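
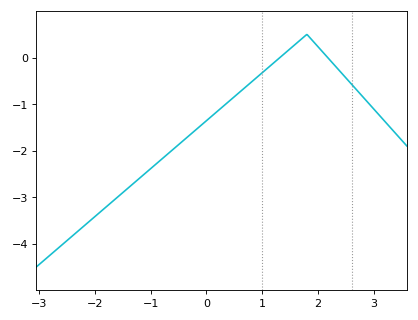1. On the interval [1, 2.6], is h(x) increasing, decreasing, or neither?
neither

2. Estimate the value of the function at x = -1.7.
-3.11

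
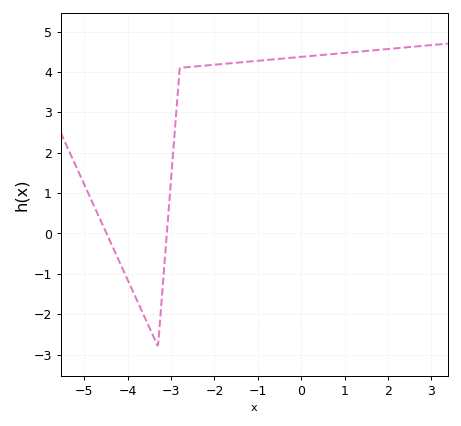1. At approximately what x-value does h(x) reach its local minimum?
-3.3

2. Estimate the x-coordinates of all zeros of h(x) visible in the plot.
-4.49, -3.1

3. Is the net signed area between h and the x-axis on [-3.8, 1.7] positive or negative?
positive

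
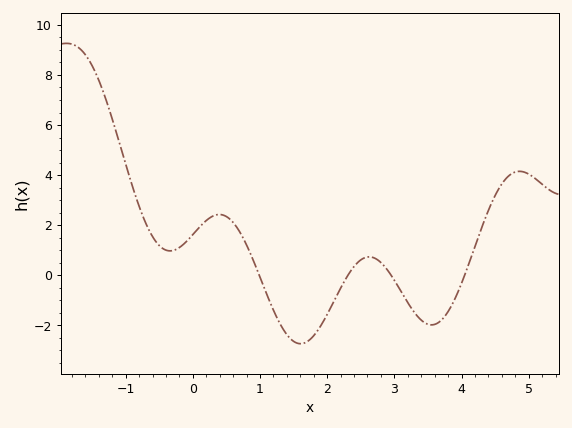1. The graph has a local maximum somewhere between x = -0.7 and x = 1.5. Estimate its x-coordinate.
0.392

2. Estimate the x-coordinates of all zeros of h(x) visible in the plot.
0.989, 2.31, 2.95, 4.05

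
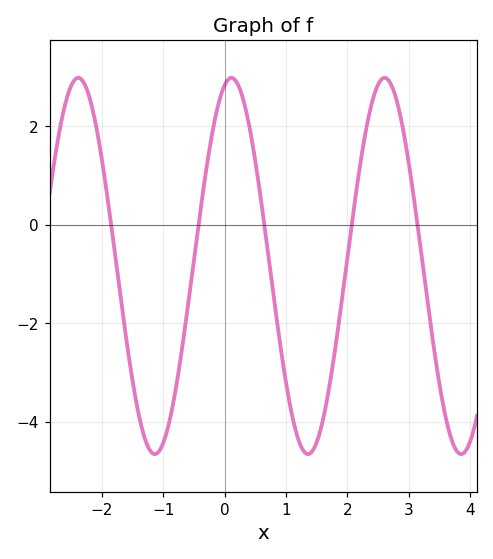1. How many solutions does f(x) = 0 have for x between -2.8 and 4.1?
5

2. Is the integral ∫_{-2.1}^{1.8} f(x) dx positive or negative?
negative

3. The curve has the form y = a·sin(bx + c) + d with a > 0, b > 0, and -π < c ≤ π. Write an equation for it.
y = 3.82sin(2.5x + 1.3) - 0.84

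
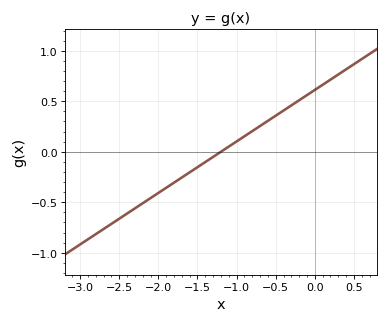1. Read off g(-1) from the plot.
0.102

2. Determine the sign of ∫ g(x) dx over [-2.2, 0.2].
positive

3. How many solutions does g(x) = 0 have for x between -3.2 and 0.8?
1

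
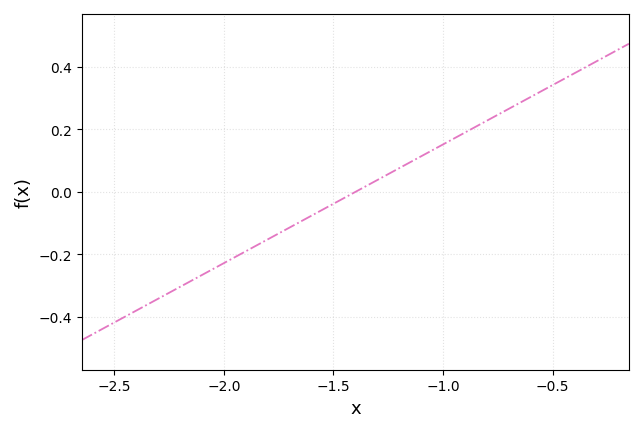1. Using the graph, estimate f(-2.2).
-0.3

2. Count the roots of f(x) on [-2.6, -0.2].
1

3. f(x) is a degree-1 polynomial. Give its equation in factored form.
y = 0.38(x + 1.4)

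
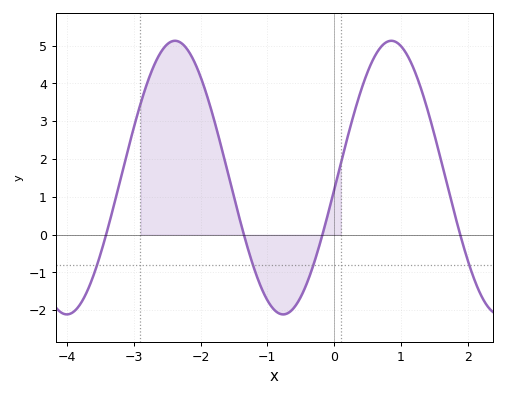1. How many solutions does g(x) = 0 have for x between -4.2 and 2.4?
4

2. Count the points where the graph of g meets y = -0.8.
4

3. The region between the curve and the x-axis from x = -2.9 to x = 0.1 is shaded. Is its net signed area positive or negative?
positive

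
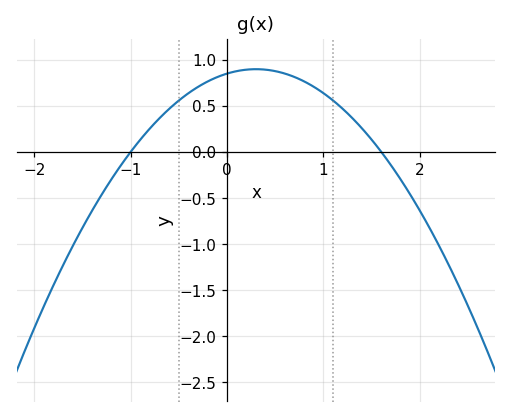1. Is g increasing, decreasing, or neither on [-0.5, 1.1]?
neither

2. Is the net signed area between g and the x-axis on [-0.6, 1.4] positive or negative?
positive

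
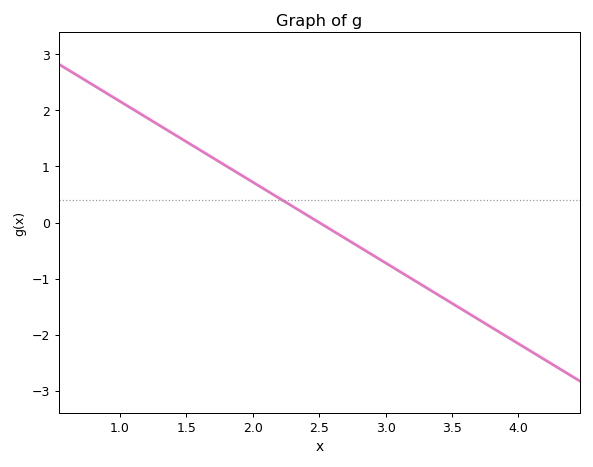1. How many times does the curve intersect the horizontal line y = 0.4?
1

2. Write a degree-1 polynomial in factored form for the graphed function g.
y = -1.44(x - 2.5)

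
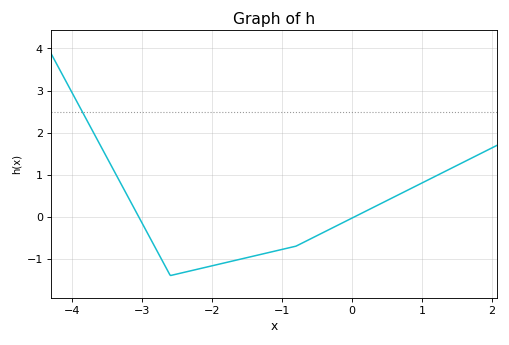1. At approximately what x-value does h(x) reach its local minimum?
-2.6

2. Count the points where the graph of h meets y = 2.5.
1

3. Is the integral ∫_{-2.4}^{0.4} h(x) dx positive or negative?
negative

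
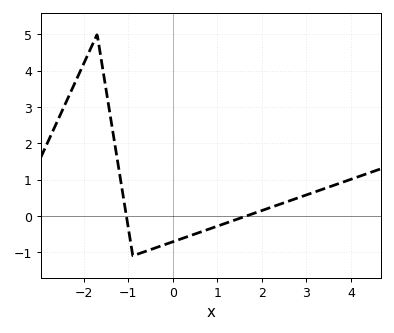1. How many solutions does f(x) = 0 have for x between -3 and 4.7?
2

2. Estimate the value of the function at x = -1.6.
4.2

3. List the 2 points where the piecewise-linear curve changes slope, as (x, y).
(-1.7, 5); (-0.9, -1.1)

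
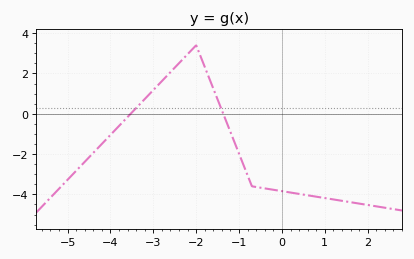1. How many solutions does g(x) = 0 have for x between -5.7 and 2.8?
2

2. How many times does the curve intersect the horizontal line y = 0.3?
2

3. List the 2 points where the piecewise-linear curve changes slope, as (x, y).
(-2, 3.4); (-0.7, -3.6)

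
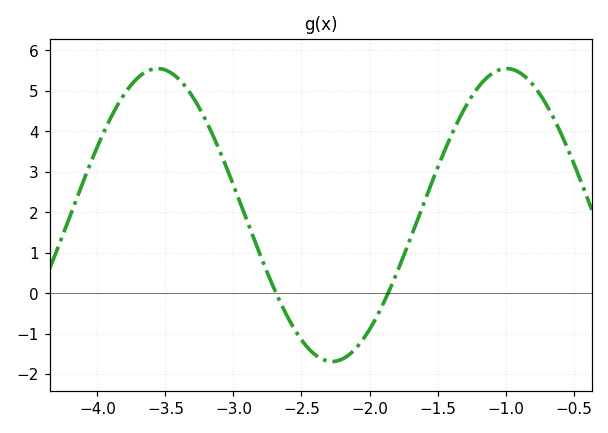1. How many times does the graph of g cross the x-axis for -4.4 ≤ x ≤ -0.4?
2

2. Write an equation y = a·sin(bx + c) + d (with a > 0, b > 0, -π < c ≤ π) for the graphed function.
y = 3.62sin(2.5x - 2.3) + 1.93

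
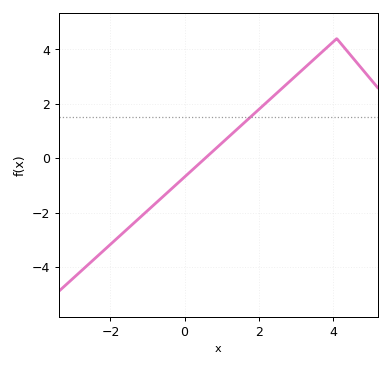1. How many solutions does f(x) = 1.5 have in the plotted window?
1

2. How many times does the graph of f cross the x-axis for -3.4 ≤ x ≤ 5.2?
1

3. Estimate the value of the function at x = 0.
-0.687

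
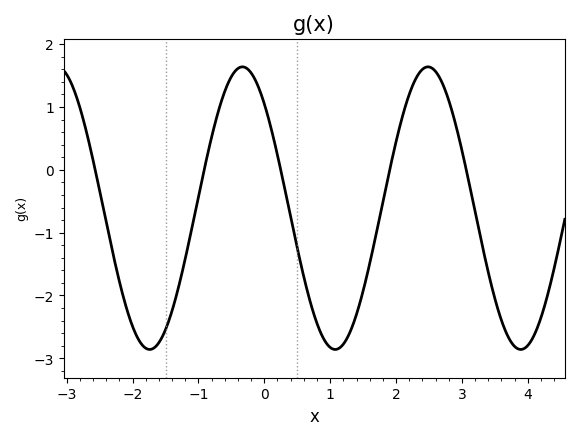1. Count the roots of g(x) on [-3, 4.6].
5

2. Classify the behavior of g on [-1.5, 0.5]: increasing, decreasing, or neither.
neither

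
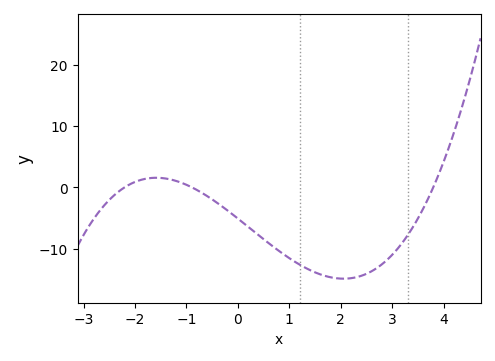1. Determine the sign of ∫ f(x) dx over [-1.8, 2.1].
negative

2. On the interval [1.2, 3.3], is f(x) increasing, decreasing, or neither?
neither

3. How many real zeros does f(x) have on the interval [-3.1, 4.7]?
3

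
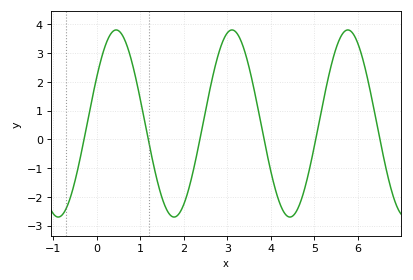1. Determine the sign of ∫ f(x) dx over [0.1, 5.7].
positive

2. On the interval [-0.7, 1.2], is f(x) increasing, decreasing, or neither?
neither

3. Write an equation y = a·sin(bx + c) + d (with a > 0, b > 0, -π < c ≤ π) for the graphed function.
y = 3.25sin(2.36x + 0.522) + 0.55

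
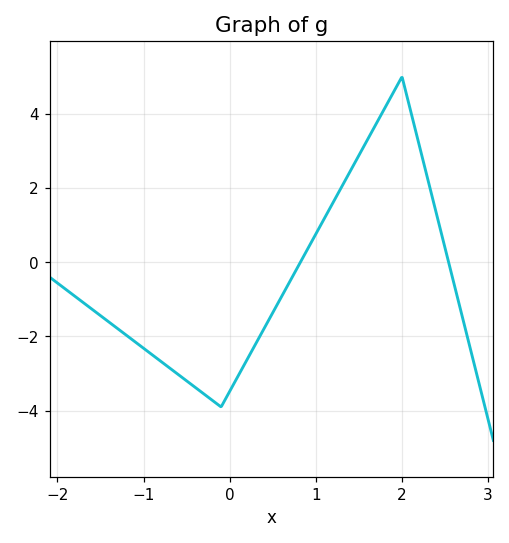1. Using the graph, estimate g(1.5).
2.8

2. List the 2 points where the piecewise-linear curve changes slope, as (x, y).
(-0.1, -3.9); (2, 5)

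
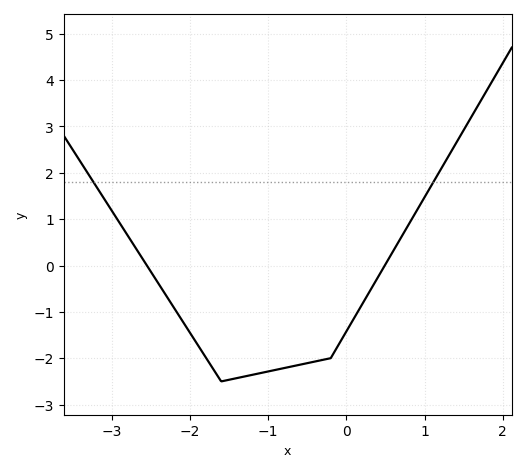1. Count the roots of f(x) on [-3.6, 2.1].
2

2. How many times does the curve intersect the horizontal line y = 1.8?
2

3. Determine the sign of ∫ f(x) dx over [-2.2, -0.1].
negative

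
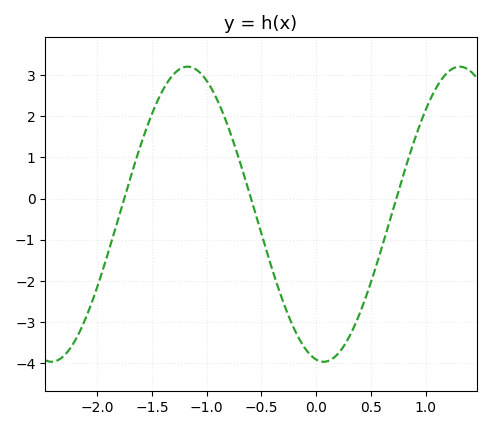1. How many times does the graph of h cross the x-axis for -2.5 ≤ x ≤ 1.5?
3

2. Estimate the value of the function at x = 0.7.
-0.3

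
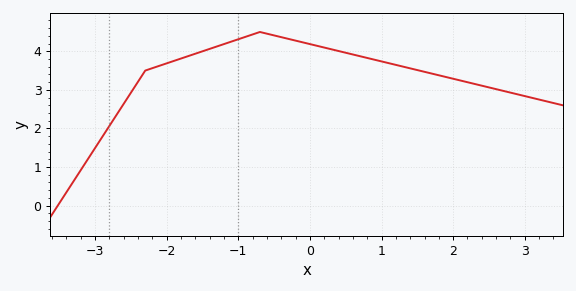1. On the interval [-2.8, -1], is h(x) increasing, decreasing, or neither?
increasing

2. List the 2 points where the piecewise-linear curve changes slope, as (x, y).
(-2.3, 3.5); (-0.7, 4.5)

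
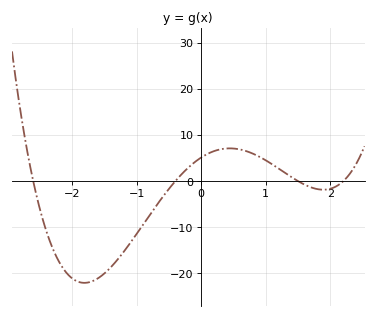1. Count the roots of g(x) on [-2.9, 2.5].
4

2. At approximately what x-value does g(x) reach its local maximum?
0.444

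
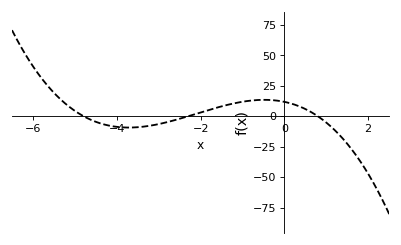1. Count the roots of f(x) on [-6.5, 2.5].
3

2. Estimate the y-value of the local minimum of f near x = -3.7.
-9.29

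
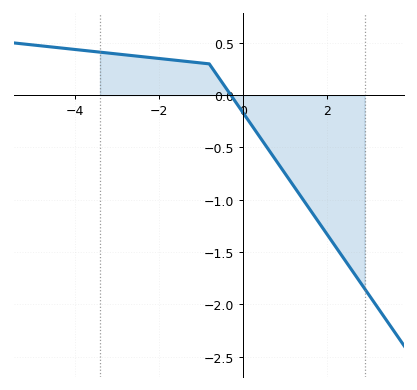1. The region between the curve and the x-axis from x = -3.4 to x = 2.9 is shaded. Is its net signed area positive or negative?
negative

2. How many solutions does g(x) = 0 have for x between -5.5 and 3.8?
1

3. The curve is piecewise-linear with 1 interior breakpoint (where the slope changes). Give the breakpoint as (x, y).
(-0.8, 0.3)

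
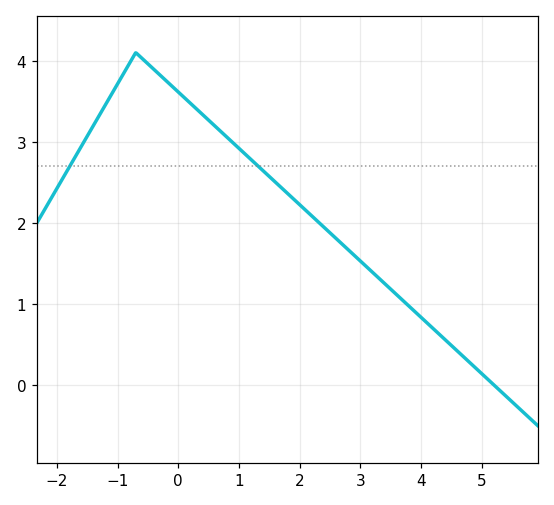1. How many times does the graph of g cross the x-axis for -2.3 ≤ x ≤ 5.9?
1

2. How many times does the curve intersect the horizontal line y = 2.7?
2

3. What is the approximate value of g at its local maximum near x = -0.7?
4.1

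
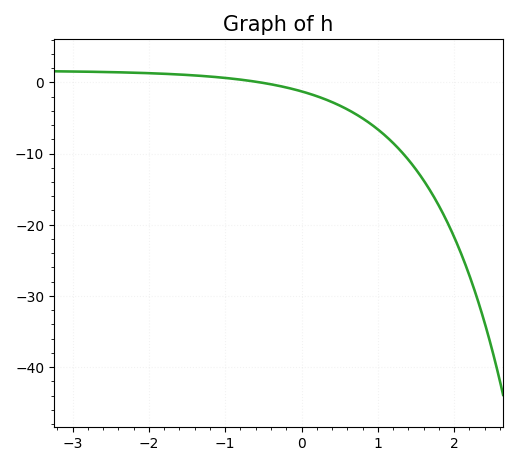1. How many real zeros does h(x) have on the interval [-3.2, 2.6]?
1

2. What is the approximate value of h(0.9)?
-6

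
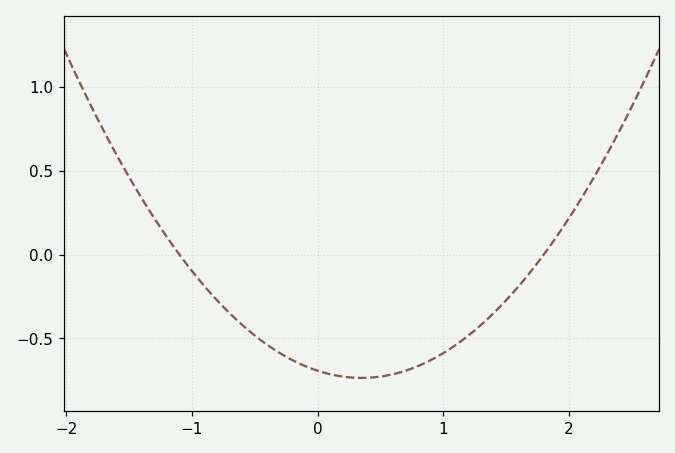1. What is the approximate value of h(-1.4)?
0.35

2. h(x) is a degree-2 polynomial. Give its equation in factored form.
y = 0.35(x + 1.1)(x - 1.8)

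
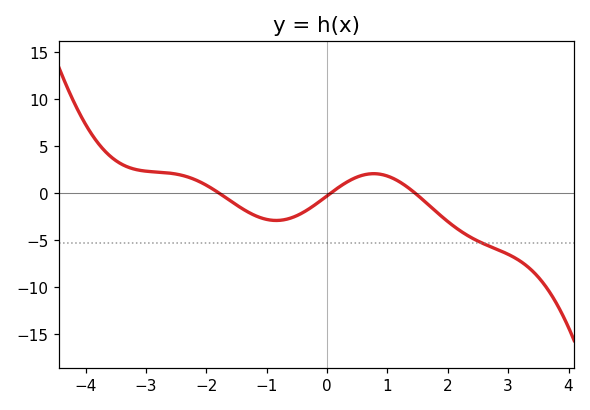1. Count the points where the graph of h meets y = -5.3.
1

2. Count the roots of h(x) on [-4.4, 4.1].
3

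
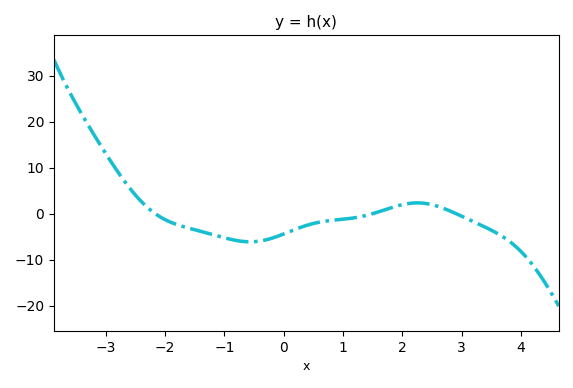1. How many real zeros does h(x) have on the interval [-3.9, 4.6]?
3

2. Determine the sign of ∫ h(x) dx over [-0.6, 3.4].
negative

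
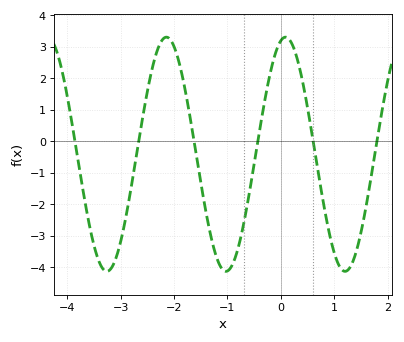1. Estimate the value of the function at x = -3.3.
-4.1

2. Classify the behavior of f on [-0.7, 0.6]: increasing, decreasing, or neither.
neither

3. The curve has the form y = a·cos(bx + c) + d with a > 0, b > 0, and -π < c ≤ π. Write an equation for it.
y = 3.72cos(2.82x - 0.24) - 0.41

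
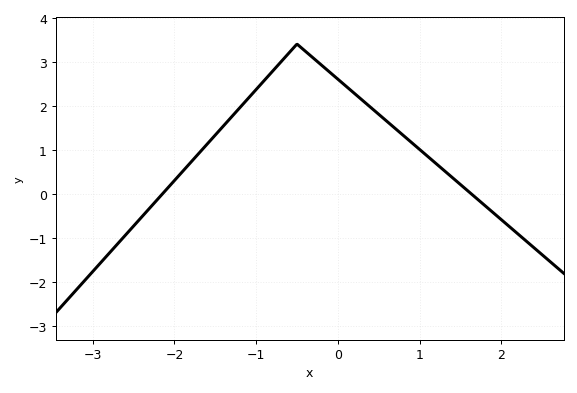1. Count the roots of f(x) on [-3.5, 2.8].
2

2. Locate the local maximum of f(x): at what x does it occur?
-0.5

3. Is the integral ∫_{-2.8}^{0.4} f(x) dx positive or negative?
positive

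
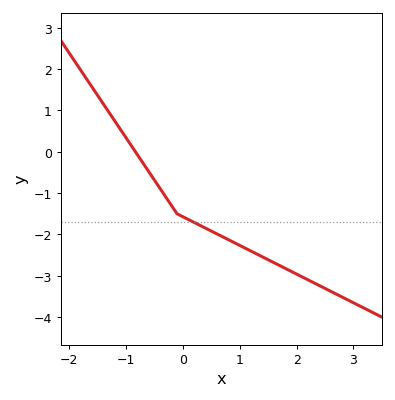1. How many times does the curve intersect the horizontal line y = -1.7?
1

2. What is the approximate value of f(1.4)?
-2.54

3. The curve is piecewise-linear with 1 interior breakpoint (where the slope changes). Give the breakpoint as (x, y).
(-0.1, -1.5)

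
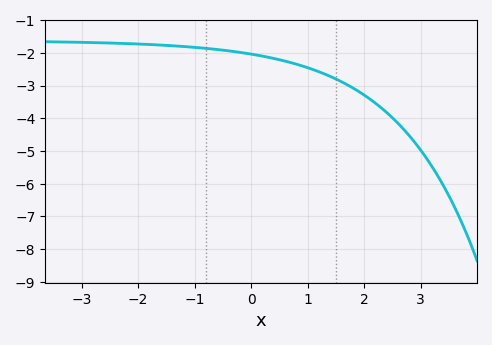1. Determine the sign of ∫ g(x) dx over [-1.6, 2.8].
negative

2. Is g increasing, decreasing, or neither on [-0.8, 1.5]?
decreasing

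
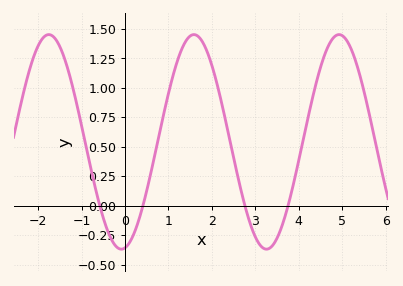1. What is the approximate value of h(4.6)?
1.28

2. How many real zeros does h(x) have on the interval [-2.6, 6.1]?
4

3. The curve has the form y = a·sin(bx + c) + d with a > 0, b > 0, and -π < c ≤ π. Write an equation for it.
y = 0.91sin(1.88x - 1.41) + 0.54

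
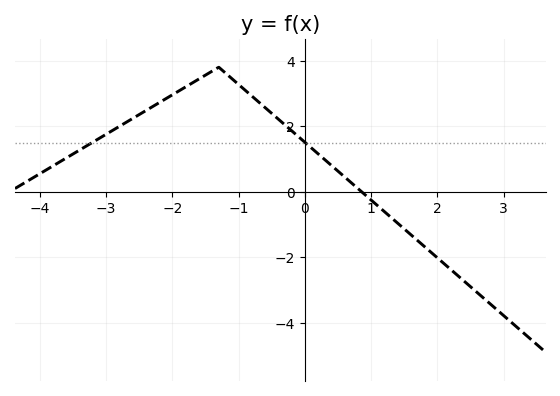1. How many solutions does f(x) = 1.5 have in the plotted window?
2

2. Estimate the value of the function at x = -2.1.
2.84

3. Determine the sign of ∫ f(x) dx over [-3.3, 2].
positive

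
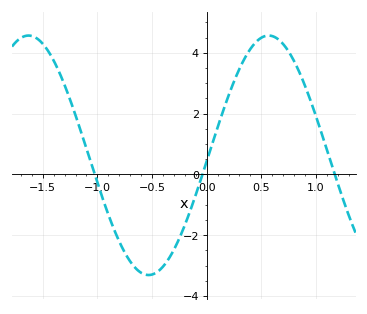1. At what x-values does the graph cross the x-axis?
-1.02, -0.038, 1.17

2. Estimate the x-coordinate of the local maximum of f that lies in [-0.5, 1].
0.567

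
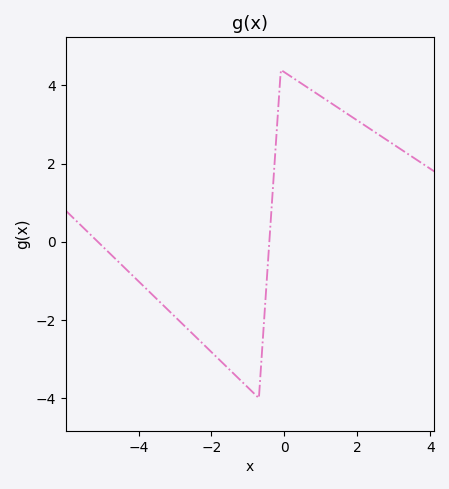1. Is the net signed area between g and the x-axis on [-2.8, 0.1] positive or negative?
negative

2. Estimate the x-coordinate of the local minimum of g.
-0.8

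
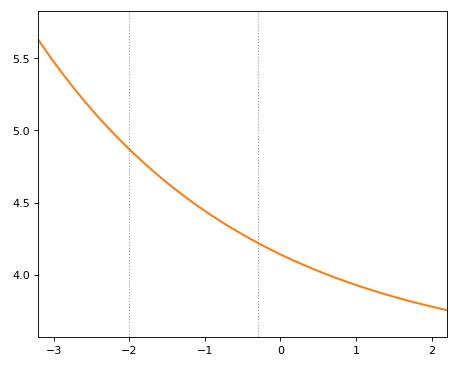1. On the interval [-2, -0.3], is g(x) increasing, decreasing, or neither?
decreasing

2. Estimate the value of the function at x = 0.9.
3.95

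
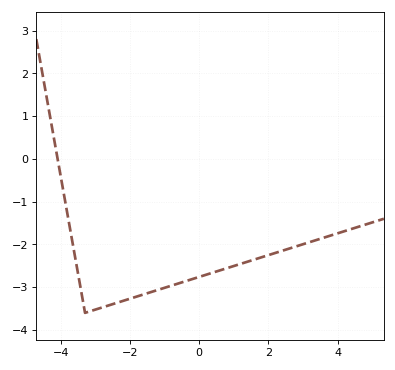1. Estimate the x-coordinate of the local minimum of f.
-3.3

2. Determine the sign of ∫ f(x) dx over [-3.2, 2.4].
negative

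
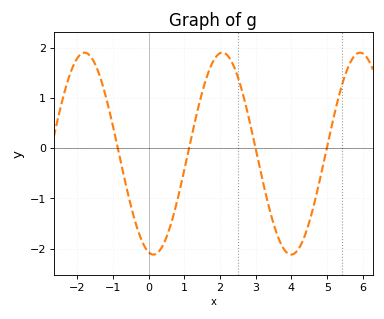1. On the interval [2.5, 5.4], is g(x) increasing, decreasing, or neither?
neither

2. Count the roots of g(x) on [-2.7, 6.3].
4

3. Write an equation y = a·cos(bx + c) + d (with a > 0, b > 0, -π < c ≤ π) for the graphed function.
y = 2.01cos(1.6x + 2.9) - 0.11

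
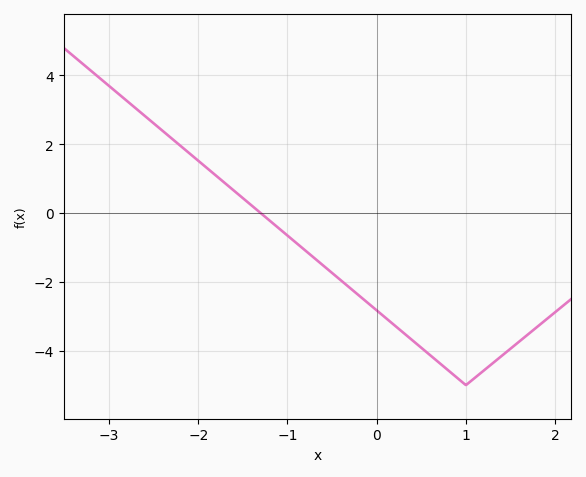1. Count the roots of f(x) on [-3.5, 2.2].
1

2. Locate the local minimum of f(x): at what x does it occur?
0.999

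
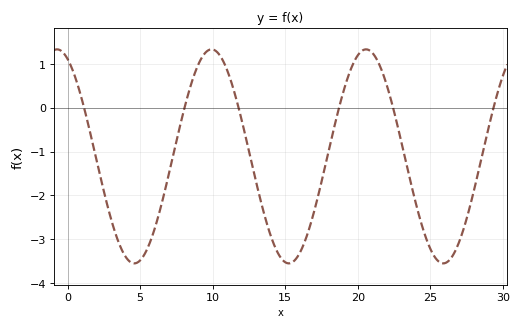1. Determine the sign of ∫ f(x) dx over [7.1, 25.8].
negative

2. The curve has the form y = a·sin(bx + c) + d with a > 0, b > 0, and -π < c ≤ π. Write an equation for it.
y = 2.44sin(0.59x + 2) - 1.11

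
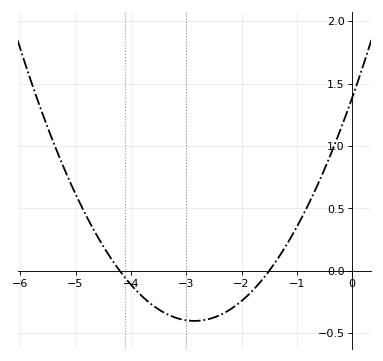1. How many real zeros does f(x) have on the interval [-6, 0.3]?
2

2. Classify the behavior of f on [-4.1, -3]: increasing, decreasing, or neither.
decreasing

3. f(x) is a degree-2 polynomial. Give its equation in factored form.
y = 0.22(x + 4.2)(x + 1.5)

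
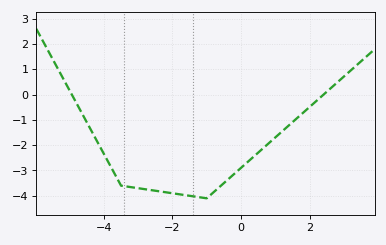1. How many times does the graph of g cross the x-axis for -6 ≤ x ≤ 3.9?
2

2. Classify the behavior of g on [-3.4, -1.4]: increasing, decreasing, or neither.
decreasing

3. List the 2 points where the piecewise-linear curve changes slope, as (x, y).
(-3.5, -3.6); (-1, -4.1)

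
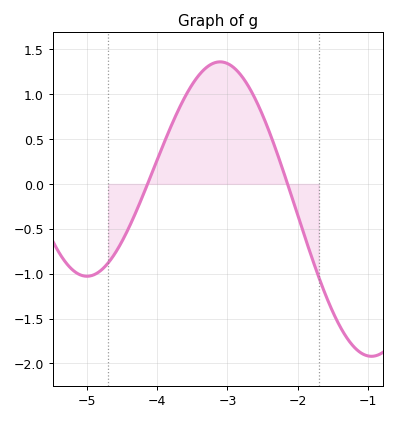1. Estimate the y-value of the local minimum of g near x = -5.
-1.03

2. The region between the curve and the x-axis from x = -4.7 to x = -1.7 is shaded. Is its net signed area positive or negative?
positive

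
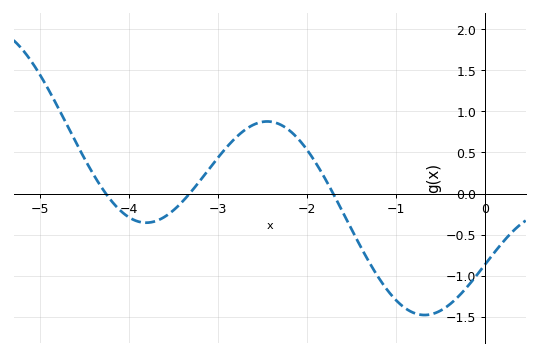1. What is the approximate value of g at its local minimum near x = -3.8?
-0.35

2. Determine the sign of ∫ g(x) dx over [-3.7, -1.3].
positive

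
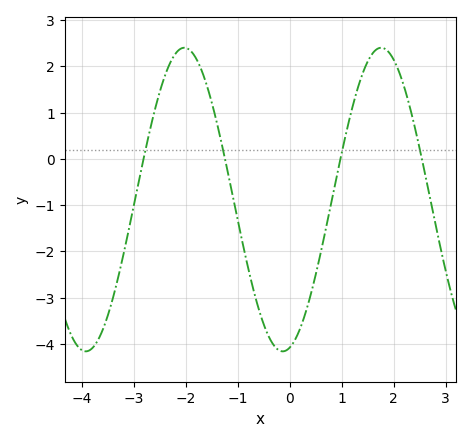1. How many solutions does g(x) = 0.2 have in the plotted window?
4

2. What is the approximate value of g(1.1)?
0.6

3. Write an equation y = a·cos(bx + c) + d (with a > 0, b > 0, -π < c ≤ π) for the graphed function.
y = 3.28cos(1.7x - 2.9) - 0.88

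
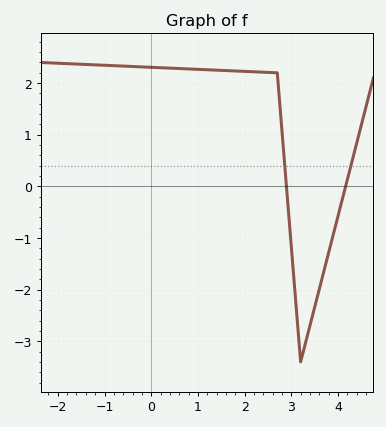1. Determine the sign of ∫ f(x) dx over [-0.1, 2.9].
positive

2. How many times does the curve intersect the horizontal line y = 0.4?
2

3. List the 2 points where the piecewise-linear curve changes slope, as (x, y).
(2.7, 2.2); (3.2, -3.4)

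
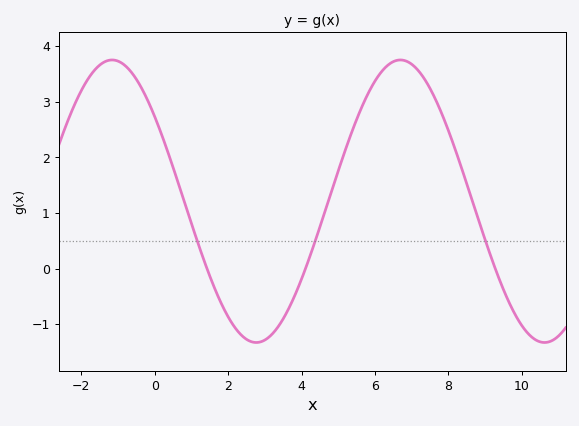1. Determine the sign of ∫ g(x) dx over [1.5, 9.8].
positive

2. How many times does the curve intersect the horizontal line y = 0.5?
3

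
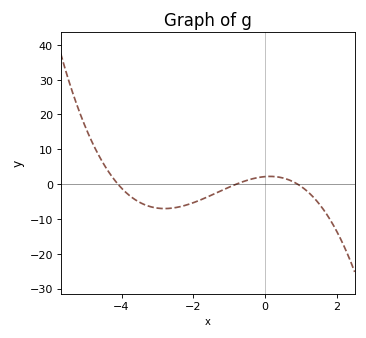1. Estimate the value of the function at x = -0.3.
1.66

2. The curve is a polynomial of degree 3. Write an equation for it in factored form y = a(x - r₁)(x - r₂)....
y = -0.73(x + 4.1)(x + 0.8)(x - 0.9)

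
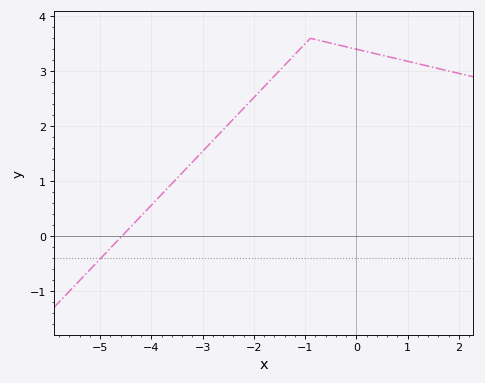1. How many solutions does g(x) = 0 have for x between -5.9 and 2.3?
1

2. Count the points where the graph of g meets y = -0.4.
1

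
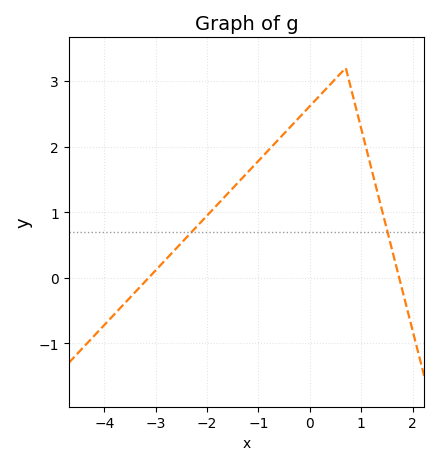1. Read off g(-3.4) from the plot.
-0.2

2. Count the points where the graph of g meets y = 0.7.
2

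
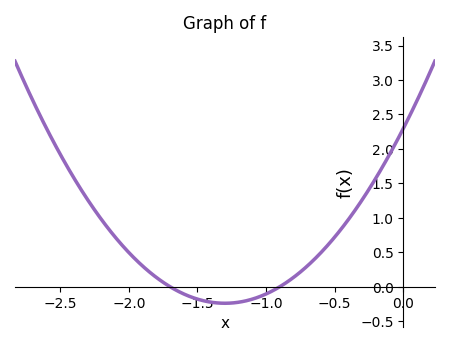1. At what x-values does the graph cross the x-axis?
-1.7, -0.9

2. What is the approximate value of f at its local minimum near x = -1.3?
-0.24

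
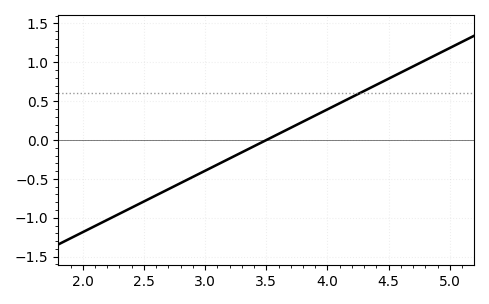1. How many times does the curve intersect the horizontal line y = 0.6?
1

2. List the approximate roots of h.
3.5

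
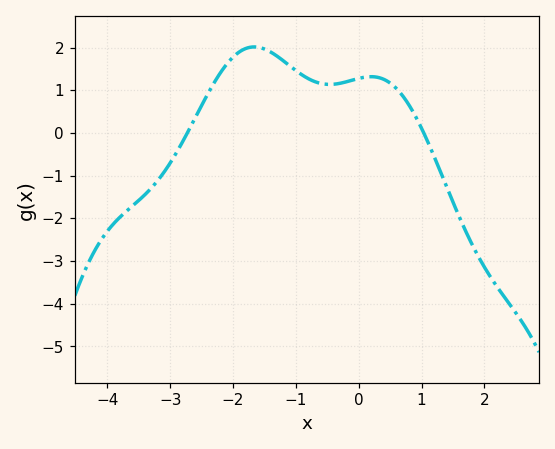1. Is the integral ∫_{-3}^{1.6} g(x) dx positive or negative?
positive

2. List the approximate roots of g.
-2.7, 1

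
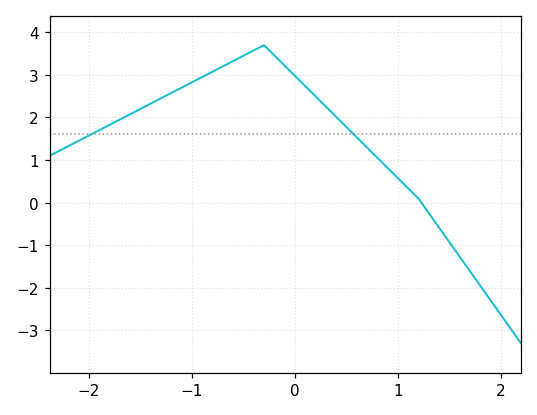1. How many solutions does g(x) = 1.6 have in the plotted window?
2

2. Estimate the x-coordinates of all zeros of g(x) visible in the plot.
1.23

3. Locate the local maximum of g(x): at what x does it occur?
-0.299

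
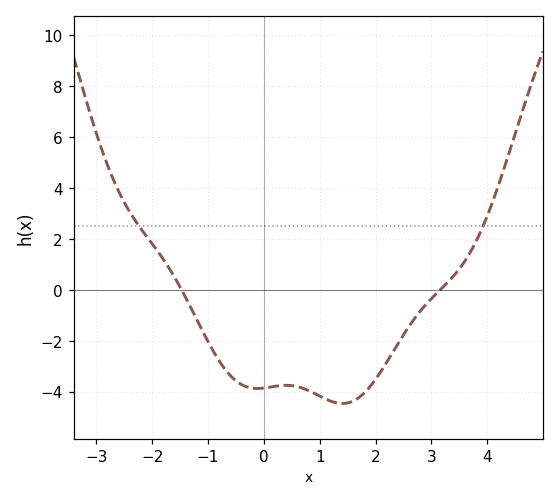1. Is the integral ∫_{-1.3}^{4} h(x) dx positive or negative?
negative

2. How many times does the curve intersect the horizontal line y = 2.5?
2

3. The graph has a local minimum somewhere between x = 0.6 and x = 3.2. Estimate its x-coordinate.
1.4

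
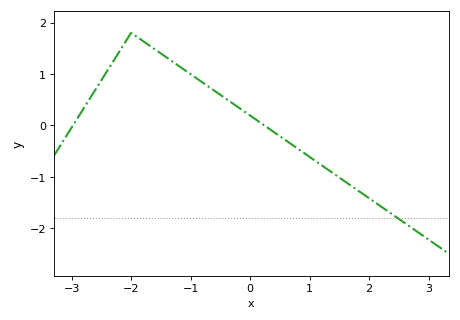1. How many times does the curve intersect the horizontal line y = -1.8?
1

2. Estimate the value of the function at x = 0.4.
-0.1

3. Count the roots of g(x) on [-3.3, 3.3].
2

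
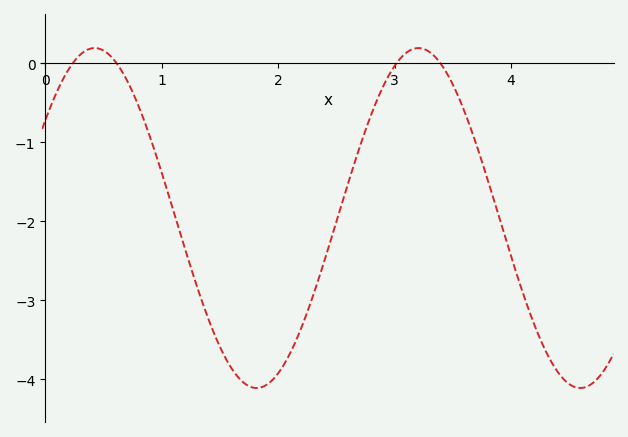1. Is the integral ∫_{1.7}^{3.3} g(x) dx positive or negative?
negative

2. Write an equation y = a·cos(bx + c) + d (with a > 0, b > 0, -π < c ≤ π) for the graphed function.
y = 2.15cos(2.26x - 0.96) - 1.96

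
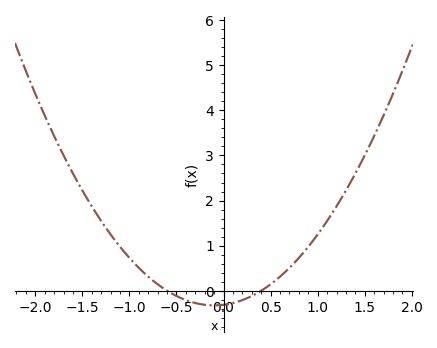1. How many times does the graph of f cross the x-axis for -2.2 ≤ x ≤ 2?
2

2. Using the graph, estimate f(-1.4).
1.87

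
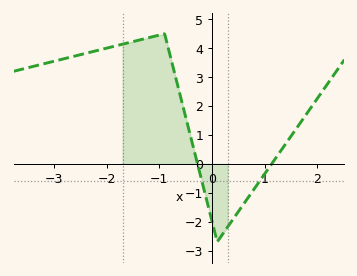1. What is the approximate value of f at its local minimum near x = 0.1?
-2.69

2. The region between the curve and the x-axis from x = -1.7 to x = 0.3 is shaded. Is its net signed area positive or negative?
positive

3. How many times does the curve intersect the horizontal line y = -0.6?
2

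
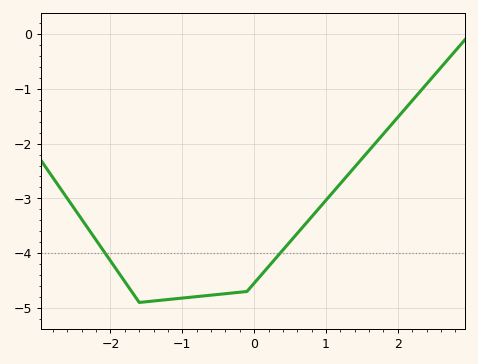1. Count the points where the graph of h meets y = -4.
2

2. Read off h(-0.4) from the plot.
-4.7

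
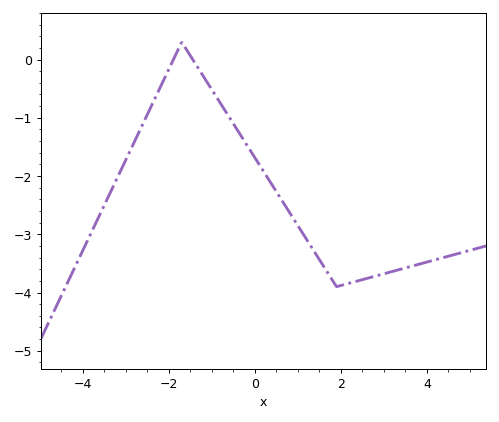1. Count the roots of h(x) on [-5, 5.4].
2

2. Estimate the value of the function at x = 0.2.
-1.9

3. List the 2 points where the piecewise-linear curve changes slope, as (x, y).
(-1.7, 0.3); (1.9, -3.9)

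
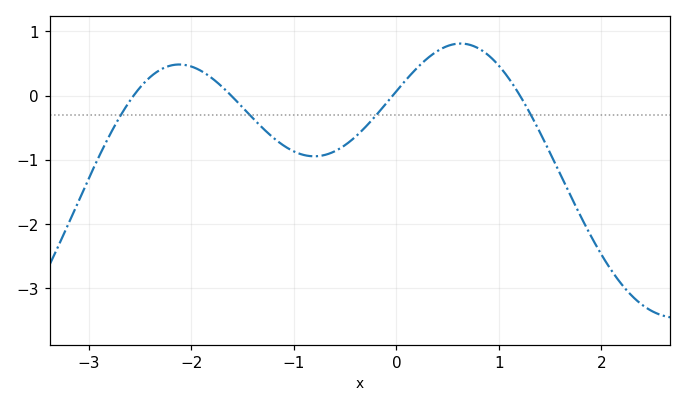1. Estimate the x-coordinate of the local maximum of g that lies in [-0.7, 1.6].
0.627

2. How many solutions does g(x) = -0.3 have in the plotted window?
4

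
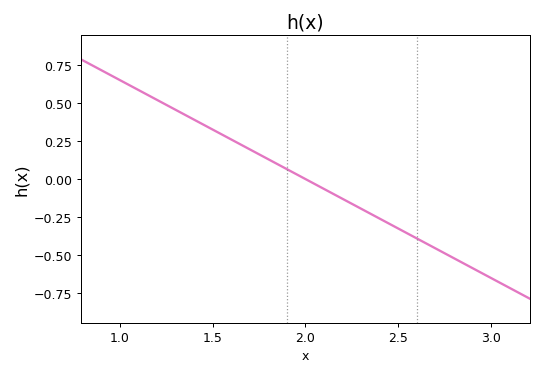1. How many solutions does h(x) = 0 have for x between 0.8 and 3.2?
1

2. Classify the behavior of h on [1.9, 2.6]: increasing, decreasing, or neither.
decreasing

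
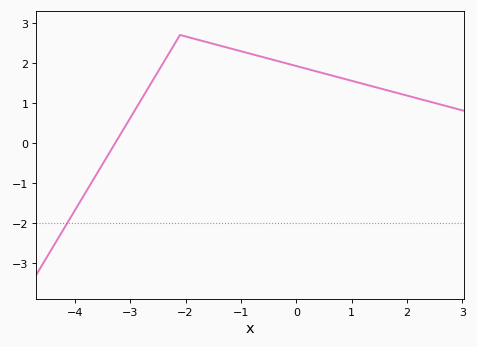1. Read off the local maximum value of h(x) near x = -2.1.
2.7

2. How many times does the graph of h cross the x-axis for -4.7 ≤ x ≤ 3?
1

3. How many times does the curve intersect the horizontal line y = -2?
1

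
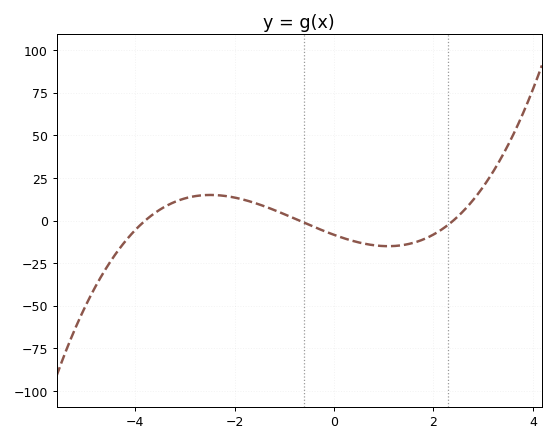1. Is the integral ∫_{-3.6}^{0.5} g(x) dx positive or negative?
positive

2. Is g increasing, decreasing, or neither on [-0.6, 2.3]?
neither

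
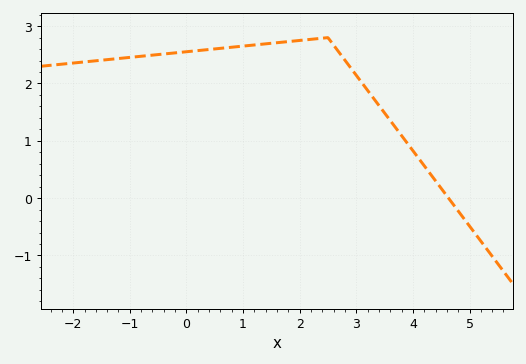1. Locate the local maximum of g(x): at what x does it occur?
2.4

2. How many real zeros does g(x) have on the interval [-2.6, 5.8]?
1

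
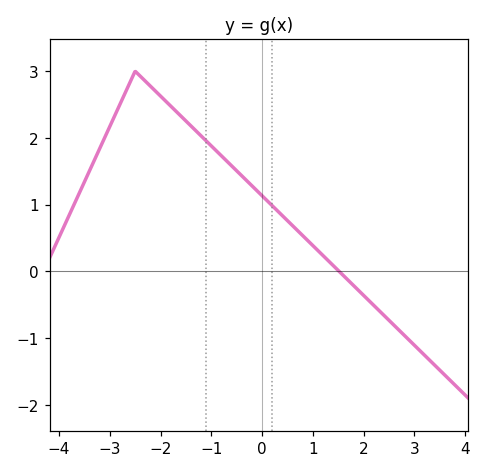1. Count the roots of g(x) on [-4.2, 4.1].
1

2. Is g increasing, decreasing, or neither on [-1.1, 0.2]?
decreasing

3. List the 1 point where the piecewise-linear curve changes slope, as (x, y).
(-2.5, 3)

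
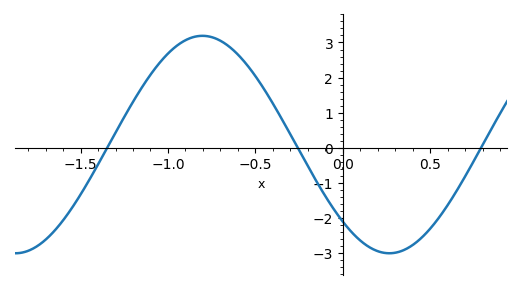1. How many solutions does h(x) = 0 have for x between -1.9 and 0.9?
3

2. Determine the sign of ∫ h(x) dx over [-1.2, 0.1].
positive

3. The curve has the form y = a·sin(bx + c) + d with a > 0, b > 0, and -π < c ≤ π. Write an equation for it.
y = 3.1sin(2.9x - 2.4) + 0.09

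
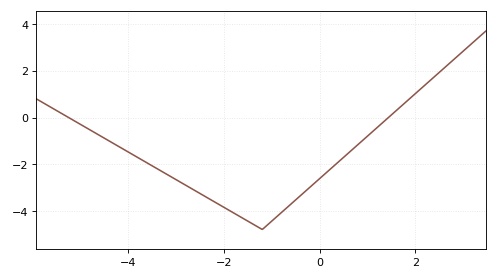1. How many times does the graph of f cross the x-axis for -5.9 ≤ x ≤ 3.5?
2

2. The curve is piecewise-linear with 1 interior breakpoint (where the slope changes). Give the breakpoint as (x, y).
(-1.2, -4.8)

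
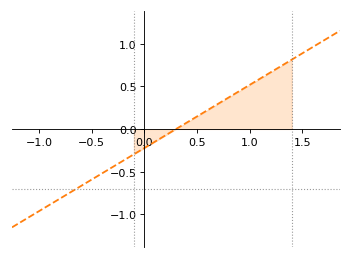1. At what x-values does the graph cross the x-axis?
0.3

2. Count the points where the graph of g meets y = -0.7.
1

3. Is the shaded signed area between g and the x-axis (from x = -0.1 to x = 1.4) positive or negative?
positive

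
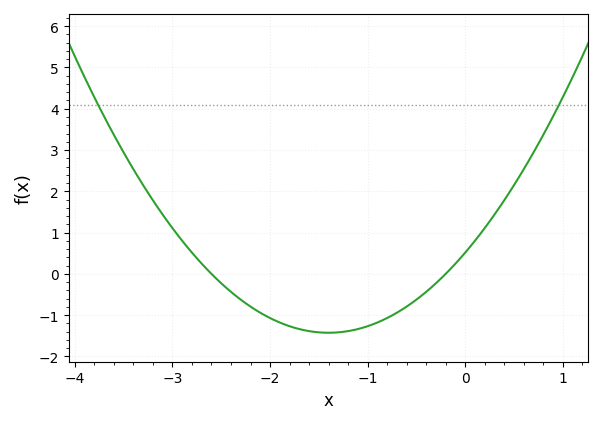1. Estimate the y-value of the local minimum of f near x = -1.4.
-1.4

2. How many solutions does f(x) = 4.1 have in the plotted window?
2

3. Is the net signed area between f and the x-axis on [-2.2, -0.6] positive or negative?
negative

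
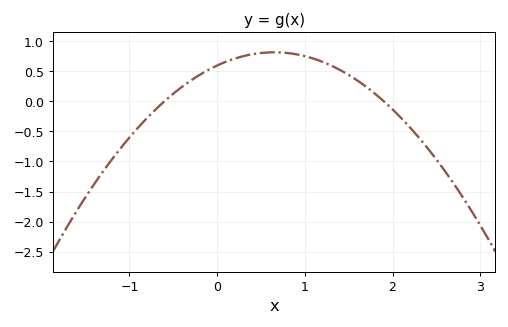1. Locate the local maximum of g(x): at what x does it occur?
0.6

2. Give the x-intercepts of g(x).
-0.6, 1.9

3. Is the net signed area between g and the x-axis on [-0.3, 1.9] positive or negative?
positive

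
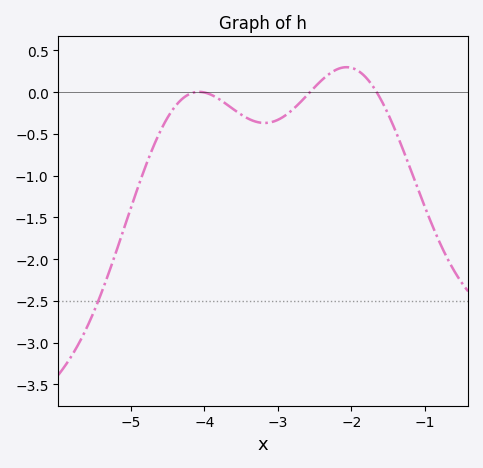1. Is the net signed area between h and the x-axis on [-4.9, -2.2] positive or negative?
negative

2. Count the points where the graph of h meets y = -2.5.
1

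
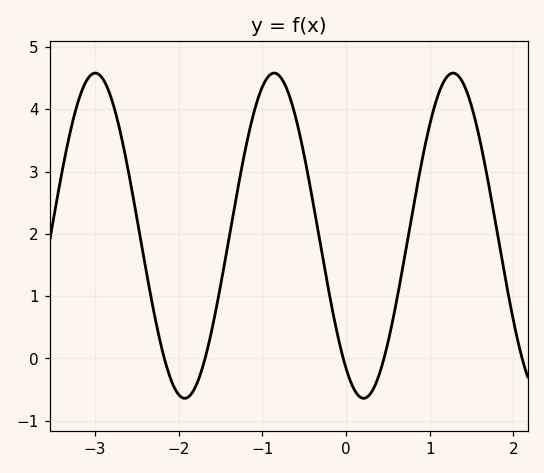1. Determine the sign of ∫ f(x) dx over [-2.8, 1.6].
positive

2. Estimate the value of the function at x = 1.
3.75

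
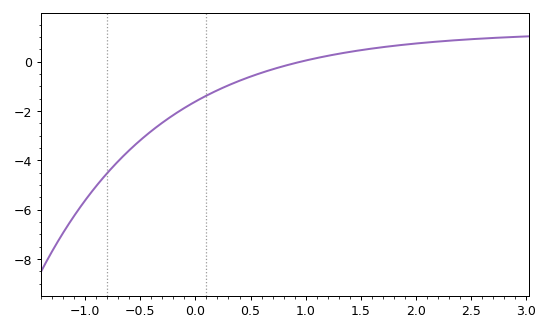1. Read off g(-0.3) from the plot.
-2.48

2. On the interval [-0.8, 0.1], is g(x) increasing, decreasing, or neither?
increasing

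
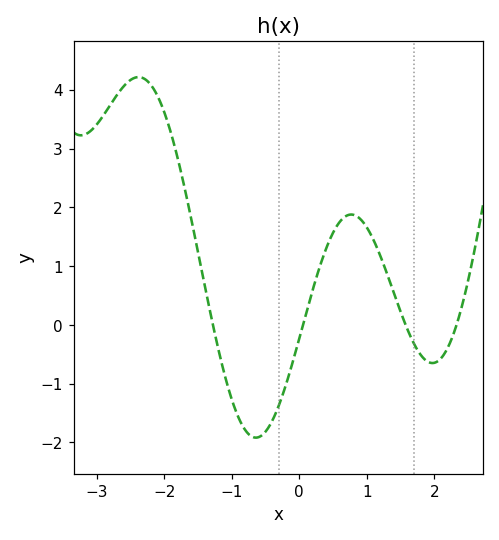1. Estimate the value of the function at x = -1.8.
2.83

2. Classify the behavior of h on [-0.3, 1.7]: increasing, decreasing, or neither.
neither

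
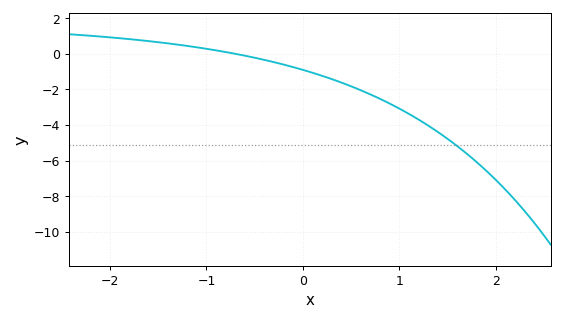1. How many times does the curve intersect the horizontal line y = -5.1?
1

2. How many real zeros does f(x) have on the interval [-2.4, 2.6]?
1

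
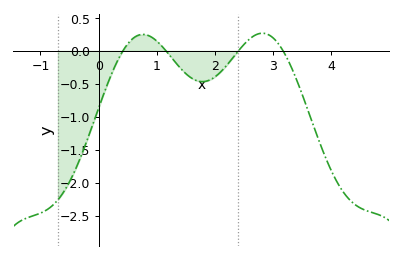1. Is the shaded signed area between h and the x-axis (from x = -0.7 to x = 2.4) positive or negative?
negative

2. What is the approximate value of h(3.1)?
0.093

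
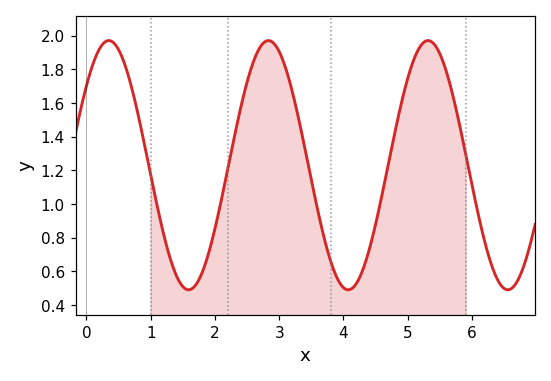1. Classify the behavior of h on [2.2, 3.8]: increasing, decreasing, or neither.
neither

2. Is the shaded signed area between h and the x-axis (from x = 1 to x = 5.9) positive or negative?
positive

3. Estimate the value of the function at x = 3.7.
0.8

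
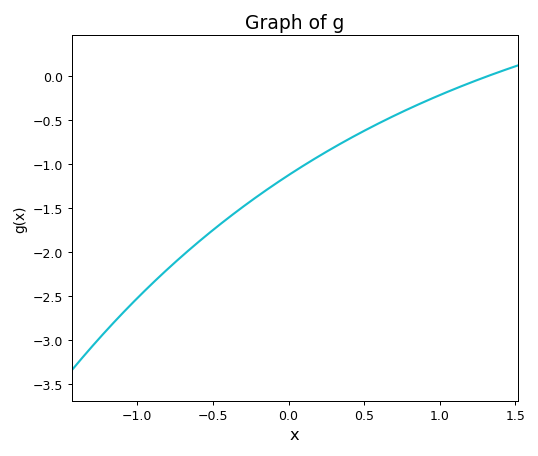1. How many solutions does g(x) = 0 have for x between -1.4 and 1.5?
1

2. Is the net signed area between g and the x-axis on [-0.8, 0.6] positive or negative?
negative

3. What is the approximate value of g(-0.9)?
-2.35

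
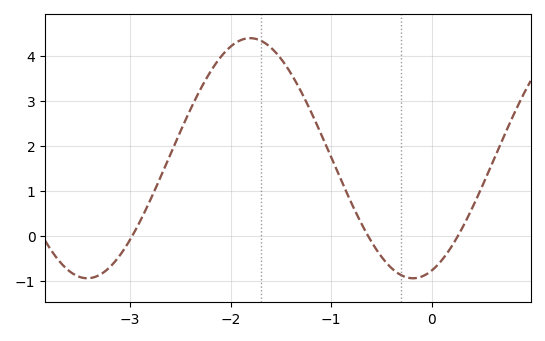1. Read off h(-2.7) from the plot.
1.29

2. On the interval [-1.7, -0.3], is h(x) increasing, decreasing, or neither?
decreasing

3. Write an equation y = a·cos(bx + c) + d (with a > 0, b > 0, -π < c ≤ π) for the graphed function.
y = 2.67cos(1.94x - 2.78) + 1.73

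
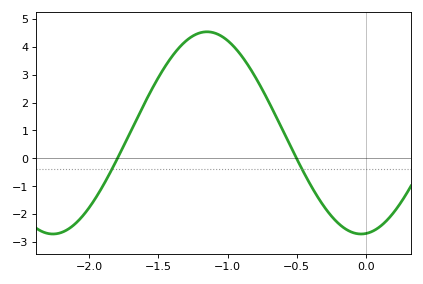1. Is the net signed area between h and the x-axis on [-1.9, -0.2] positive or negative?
positive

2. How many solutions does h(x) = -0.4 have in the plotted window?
2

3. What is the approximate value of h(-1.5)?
2.9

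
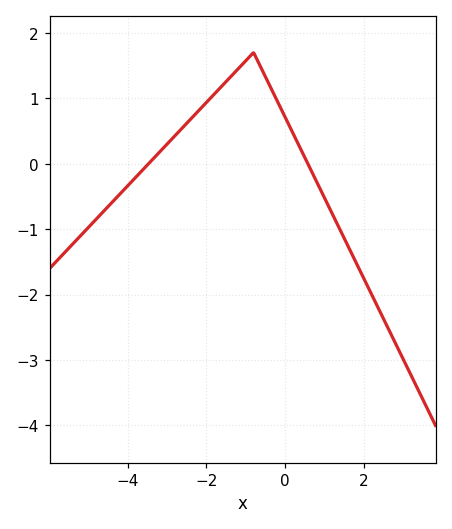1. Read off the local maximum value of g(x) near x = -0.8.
1.7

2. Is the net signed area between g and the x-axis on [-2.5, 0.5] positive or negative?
positive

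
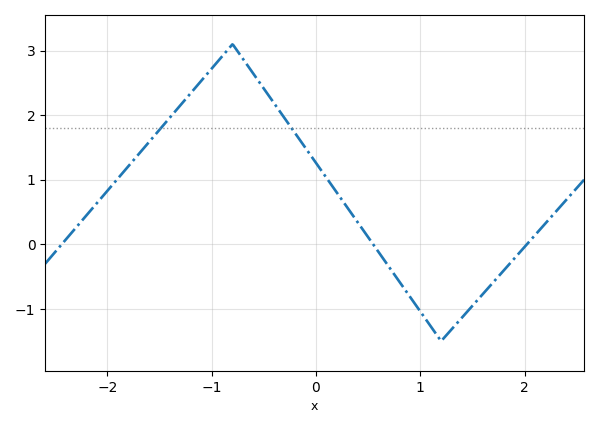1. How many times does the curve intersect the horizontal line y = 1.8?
2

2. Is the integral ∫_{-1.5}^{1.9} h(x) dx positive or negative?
positive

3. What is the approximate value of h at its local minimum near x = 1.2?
-1.5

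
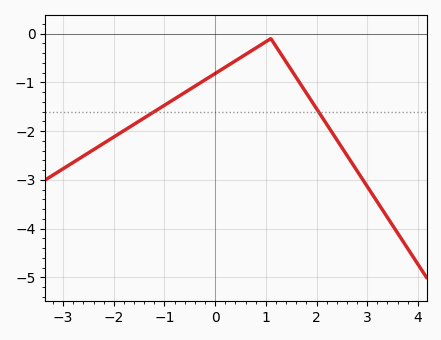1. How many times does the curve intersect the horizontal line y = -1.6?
2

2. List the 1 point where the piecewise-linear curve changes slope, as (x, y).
(1.1, -0.1)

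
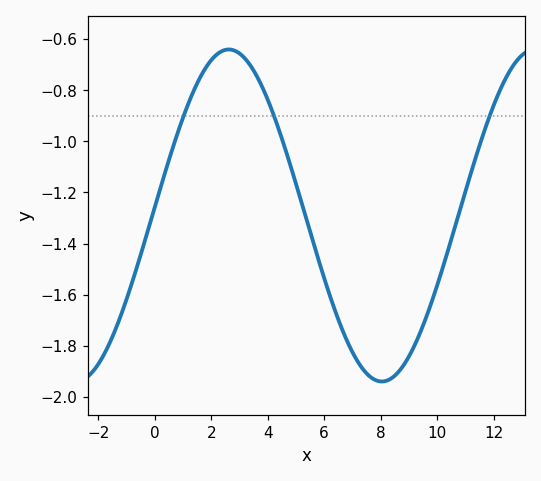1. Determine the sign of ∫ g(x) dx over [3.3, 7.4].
negative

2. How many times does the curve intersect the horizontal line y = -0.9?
3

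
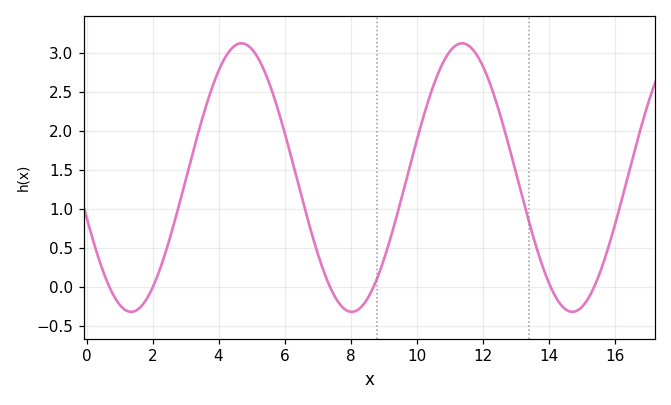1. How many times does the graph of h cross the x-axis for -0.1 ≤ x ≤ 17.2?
6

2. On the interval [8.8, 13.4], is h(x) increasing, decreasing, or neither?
neither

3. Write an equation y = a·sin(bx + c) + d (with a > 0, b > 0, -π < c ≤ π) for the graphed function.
y = 1.72sin(0.94x - 2.8) + 1.4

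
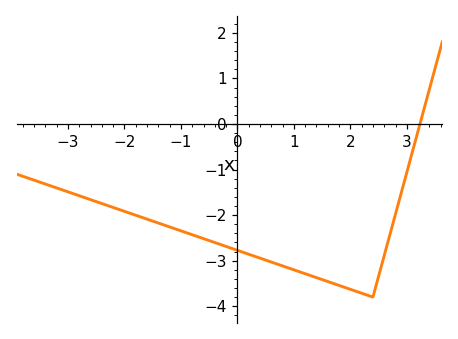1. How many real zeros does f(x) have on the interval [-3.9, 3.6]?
1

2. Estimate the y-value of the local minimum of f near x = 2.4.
-3.8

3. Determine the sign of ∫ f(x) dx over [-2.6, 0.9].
negative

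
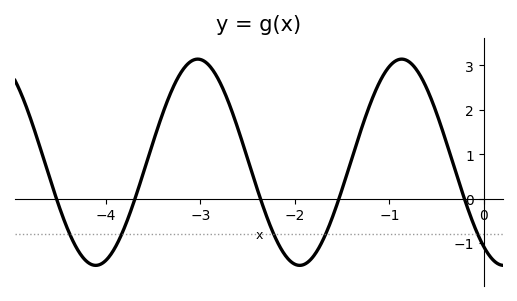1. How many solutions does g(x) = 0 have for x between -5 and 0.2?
5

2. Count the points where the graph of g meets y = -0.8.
5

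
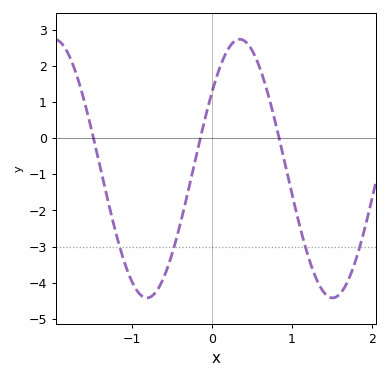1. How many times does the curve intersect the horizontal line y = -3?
4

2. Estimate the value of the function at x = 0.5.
2.45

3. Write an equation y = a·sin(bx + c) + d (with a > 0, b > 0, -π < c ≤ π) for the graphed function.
y = 3.58sin(2.71x + 0.622) - 0.84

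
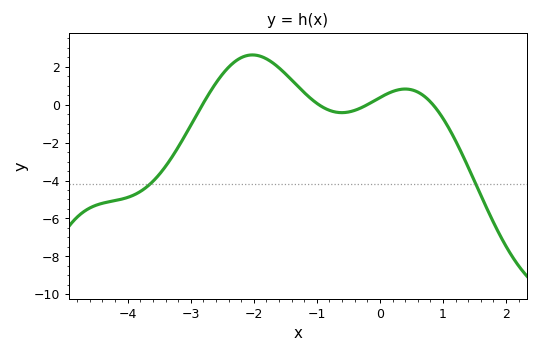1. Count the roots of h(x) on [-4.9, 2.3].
4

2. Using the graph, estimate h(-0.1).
0.189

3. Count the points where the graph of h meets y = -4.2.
2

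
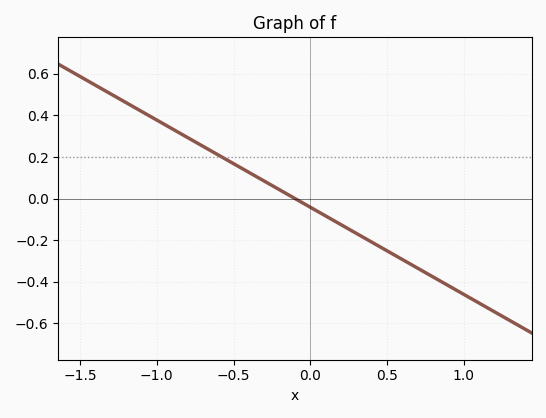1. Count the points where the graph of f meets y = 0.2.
1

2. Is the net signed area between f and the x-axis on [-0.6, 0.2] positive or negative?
positive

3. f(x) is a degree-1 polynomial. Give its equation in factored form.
y = -0.42(x + 0.1)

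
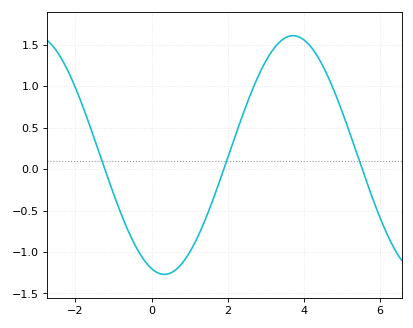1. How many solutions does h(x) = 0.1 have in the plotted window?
3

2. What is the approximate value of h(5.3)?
0.304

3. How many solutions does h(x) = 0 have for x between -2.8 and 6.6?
3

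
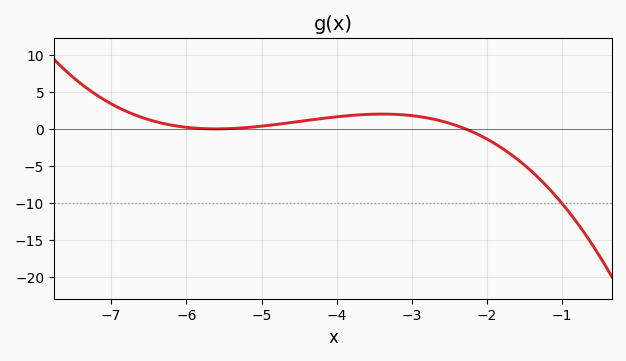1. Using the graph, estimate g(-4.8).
0.555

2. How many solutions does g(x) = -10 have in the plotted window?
1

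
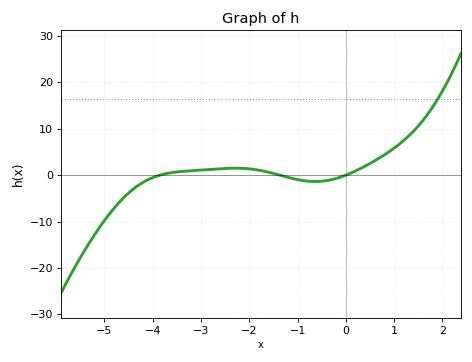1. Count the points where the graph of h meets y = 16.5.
1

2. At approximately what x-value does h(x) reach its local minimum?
-0.6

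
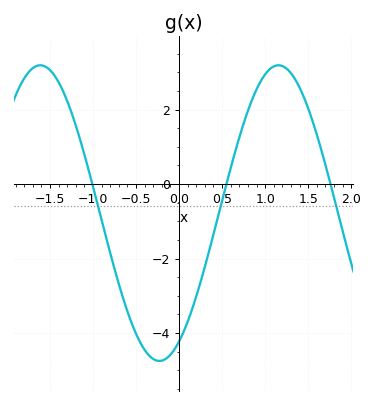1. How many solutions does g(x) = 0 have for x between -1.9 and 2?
3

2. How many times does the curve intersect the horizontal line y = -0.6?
3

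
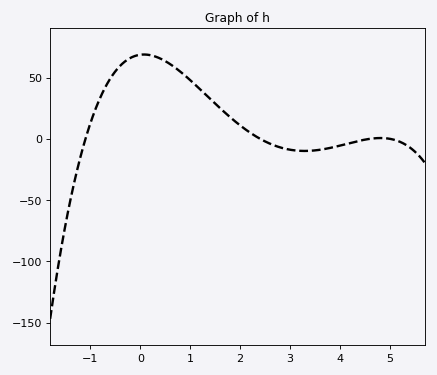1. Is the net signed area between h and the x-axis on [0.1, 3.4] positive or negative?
positive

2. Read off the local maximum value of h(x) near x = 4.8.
0.642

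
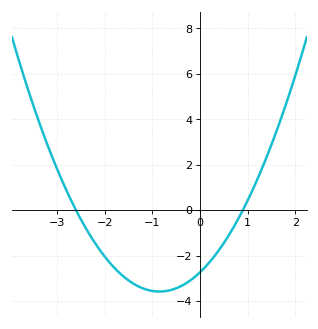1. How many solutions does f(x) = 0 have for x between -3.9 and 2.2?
2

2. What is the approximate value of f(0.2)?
-2.2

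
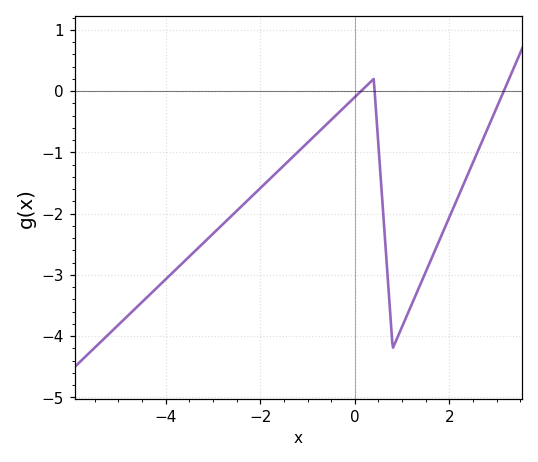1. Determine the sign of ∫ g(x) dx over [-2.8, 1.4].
negative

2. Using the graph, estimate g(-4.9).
-3.74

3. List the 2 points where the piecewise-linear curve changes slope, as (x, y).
(0.4, 0.2); (0.8, -4.2)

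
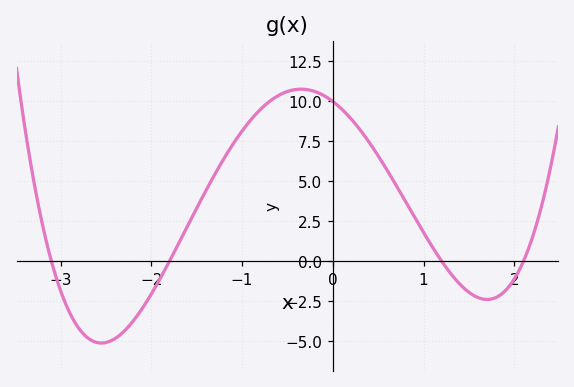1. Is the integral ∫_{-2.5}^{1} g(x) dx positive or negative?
positive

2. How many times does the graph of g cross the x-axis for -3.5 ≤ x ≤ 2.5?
4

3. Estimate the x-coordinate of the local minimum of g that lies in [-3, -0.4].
-2.6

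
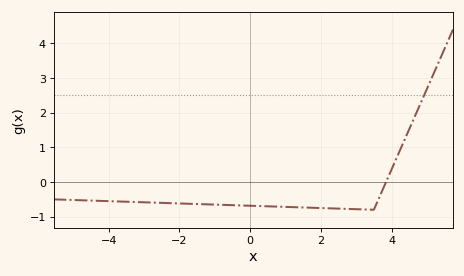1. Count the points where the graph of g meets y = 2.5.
1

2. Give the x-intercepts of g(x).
3.84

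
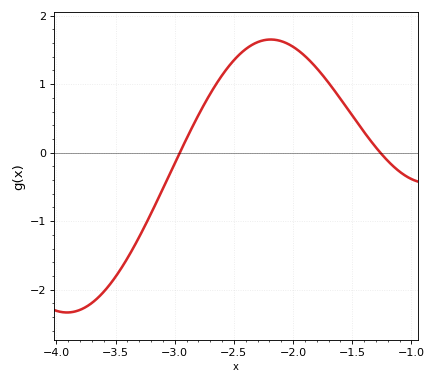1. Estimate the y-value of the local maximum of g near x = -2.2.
1.65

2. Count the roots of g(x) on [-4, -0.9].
2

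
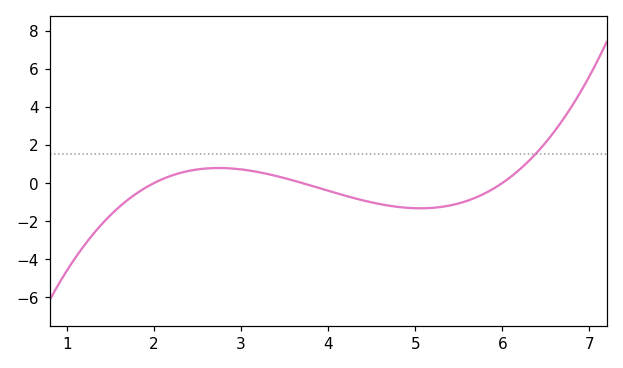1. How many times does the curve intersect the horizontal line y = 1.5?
1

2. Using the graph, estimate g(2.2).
0.388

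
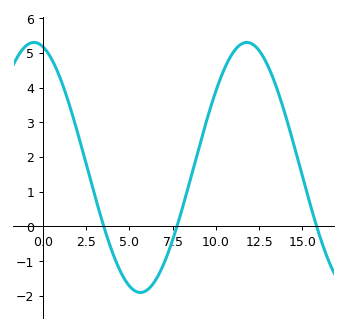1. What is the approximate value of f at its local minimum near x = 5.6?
-1.9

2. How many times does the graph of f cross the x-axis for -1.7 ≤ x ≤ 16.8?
3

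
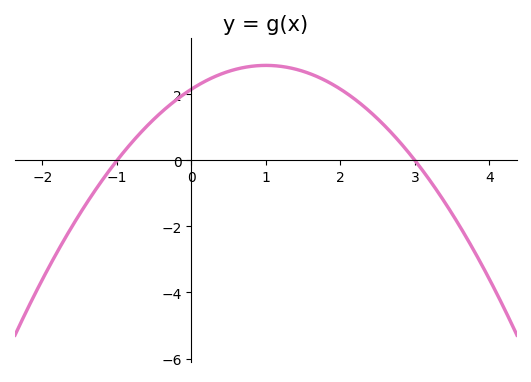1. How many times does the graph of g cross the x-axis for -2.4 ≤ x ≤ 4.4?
2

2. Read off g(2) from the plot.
2.16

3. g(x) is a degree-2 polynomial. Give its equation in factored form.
y = -0.72(x + 1)(x - 3)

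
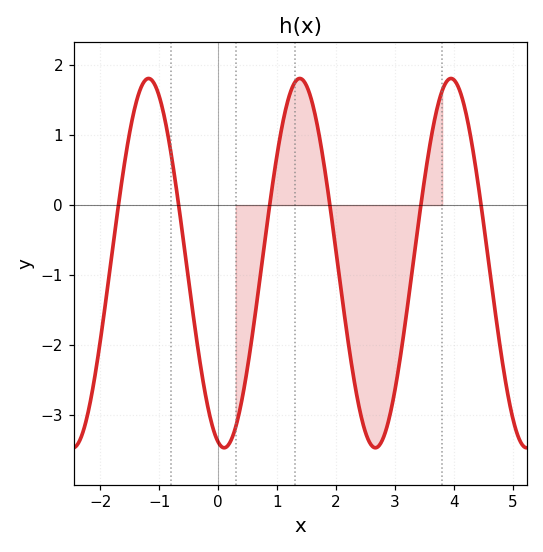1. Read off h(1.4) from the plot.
1.8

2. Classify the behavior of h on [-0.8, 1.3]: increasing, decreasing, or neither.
neither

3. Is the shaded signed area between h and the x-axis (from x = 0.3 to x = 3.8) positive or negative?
negative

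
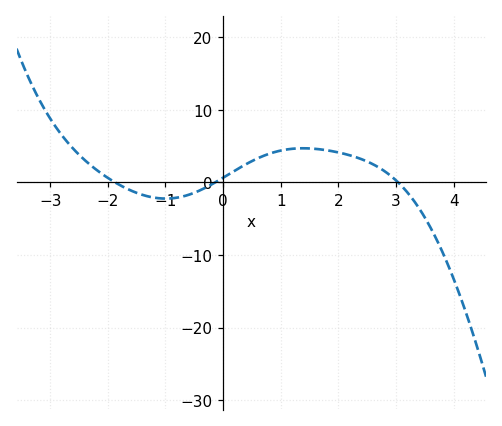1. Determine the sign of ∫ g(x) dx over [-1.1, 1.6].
positive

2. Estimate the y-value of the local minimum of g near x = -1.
-2.23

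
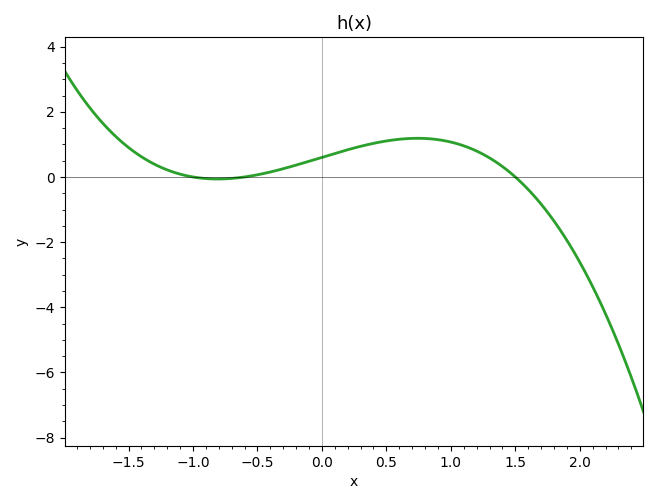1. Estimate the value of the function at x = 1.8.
-1.35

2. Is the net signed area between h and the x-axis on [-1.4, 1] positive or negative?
positive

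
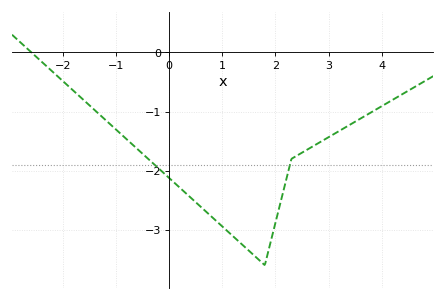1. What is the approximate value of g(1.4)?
-3.3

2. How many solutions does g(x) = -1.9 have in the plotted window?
2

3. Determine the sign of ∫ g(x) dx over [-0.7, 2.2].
negative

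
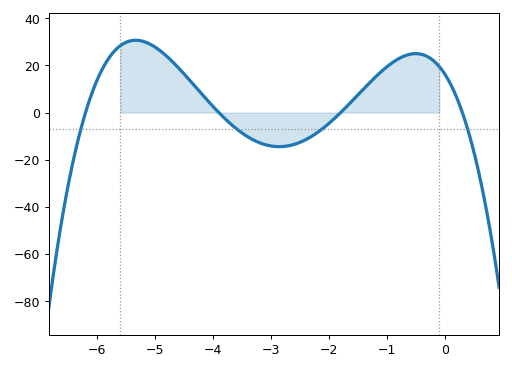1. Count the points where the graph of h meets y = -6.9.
4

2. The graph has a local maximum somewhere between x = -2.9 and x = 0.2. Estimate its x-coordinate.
-0.6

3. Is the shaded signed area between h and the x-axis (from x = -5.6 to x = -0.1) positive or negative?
positive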